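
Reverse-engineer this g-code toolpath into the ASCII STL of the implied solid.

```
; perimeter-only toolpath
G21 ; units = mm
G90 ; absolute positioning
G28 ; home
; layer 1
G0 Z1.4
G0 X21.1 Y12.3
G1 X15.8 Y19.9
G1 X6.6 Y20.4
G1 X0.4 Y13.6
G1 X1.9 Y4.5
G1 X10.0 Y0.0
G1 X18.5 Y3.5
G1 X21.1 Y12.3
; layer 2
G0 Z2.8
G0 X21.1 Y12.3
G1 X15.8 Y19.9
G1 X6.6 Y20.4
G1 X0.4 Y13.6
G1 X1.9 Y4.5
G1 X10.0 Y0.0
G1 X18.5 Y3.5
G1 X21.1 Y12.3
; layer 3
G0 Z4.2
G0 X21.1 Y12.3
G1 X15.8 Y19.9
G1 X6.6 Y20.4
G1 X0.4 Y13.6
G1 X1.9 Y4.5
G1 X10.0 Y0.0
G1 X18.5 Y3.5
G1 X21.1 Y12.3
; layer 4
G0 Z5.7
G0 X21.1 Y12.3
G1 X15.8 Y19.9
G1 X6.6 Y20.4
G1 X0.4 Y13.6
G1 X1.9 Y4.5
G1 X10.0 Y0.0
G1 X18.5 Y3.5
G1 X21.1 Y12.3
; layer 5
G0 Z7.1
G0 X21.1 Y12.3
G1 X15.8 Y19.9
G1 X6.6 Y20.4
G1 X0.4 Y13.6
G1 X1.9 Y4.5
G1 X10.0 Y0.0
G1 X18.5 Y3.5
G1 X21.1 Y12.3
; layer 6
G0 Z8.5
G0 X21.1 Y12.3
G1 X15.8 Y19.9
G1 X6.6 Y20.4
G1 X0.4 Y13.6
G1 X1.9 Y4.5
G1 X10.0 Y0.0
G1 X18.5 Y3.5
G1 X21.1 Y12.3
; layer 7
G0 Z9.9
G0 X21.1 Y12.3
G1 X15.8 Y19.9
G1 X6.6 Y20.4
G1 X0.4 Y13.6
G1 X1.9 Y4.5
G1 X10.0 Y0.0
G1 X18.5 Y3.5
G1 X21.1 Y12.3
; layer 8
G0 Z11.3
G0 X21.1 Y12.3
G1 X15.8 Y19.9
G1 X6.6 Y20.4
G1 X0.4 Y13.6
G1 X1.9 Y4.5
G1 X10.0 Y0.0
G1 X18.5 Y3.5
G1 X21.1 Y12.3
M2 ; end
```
solid part
  facet normal 0.0000 0.0000 -1.0000
    outer loop
      vertex 6.6 20.4 0.0
      vertex 15.8 19.9 0.0
      vertex 21.1 12.3 0.0
    endloop
  endfacet
  facet normal 0.0000 0.0000 -1.0000
    outer loop
      vertex 0.4 13.6 0.0
      vertex 6.6 20.4 0.0
      vertex 21.1 12.3 0.0
    endloop
  endfacet
  facet normal 0.0000 0.0000 -1.0000
    outer loop
      vertex 1.9 4.5 0.0
      vertex 0.4 13.6 0.0
      vertex 21.1 12.3 0.0
    endloop
  endfacet
  facet normal 0.0000 0.0000 -1.0000
    outer loop
      vertex 10.0 0.0 0.0
      vertex 1.9 4.5 0.0
      vertex 21.1 12.3 0.0
    endloop
  endfacet
  facet normal 0.0000 0.0000 -1.0000
    outer loop
      vertex 18.5 3.5 0.0
      vertex 10.0 0.0 0.0
      vertex 21.1 12.3 0.0
    endloop
  endfacet
  facet normal 0.0000 0.0000 1.0000
    outer loop
      vertex 21.1 12.3 11.3
      vertex 15.8 19.9 11.3
      vertex 6.6 20.4 11.3
    endloop
  endfacet
  facet normal 0.0000 0.0000 1.0000
    outer loop
      vertex 21.1 12.3 11.3
      vertex 6.6 20.4 11.3
      vertex 0.4 13.6 11.3
    endloop
  endfacet
  facet normal 0.0000 0.0000 1.0000
    outer loop
      vertex 21.1 12.3 11.3
      vertex 0.4 13.6 11.3
      vertex 1.9 4.5 11.3
    endloop
  endfacet
  facet normal 0.0000 0.0000 1.0000
    outer loop
      vertex 21.1 12.3 11.3
      vertex 1.9 4.5 11.3
      vertex 10.0 0.0 11.3
    endloop
  endfacet
  facet normal 0.0000 0.0000 1.0000
    outer loop
      vertex 21.1 12.3 11.3
      vertex 10.0 0.0 11.3
      vertex 18.5 3.5 11.3
    endloop
  endfacet
  facet normal 0.8202 0.5720 0.0000
    outer loop
      vertex 21.1 12.3 0.0
      vertex 15.8 19.9 0.0
      vertex 15.8 19.9 11.3
    endloop
  endfacet
  facet normal 0.8202 0.5720 0.0000
    outer loop
      vertex 21.1 12.3 0.0
      vertex 15.8 19.9 11.3
      vertex 21.1 12.3 11.3
    endloop
  endfacet
  facet normal 0.0543 0.9985 0.0000
    outer loop
      vertex 15.8 19.9 0.0
      vertex 6.6 20.4 0.0
      vertex 6.6 20.4 11.3
    endloop
  endfacet
  facet normal 0.0543 0.9985 0.0000
    outer loop
      vertex 15.8 19.9 0.0
      vertex 6.6 20.4 11.3
      vertex 15.8 19.9 11.3
    endloop
  endfacet
  facet normal -0.7390 0.6738 0.0000
    outer loop
      vertex 6.6 20.4 0.0
      vertex 0.4 13.6 0.0
      vertex 0.4 13.6 11.3
    endloop
  endfacet
  facet normal -0.7390 0.6738 0.0000
    outer loop
      vertex 6.6 20.4 0.0
      vertex 0.4 13.6 11.3
      vertex 6.6 20.4 11.3
    endloop
  endfacet
  facet normal -0.9867 -0.1626 0.0000
    outer loop
      vertex 0.4 13.6 0.0
      vertex 1.9 4.5 0.0
      vertex 1.9 4.5 11.3
    endloop
  endfacet
  facet normal -0.9867 -0.1626 0.0000
    outer loop
      vertex 0.4 13.6 0.0
      vertex 1.9 4.5 11.3
      vertex 0.4 13.6 11.3
    endloop
  endfacet
  facet normal -0.4856 -0.8742 0.0000
    outer loop
      vertex 1.9 4.5 0.0
      vertex 10.0 0.0 0.0
      vertex 10.0 0.0 11.3
    endloop
  endfacet
  facet normal -0.4856 -0.8742 0.0000
    outer loop
      vertex 1.9 4.5 0.0
      vertex 10.0 0.0 11.3
      vertex 1.9 4.5 11.3
    endloop
  endfacet
  facet normal 0.3807 -0.9247 0.0000
    outer loop
      vertex 10.0 0.0 0.0
      vertex 18.5 3.5 0.0
      vertex 18.5 3.5 11.3
    endloop
  endfacet
  facet normal 0.3807 -0.9247 0.0000
    outer loop
      vertex 10.0 0.0 0.0
      vertex 18.5 3.5 11.3
      vertex 10.0 0.0 11.3
    endloop
  endfacet
  facet normal 0.9590 -0.2833 0.0000
    outer loop
      vertex 18.5 3.5 0.0
      vertex 21.1 12.3 0.0
      vertex 21.1 12.3 11.3
    endloop
  endfacet
  facet normal 0.9590 -0.2833 0.0000
    outer loop
      vertex 18.5 3.5 0.0
      vertex 21.1 12.3 11.3
      vertex 18.5 3.5 11.3
    endloop
  endfacet
endsolid part

The G0 Z moves step by Δz≈1.4 mm. Every layer's G1 loop is the same polygon, so the solid is a straight extrusion of it from z=0 to z≈11.3. Closing with flat bottom and top caps and triangulating gives 24 facets — a regular 7-sided prism (a cylinder approximated with 7 flat sides), circumscribed radius ≈ 10.6 mm, height ≈ 11.3 mm.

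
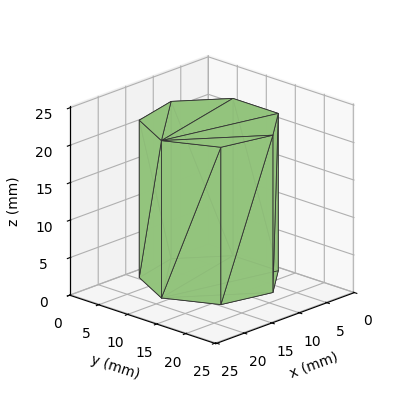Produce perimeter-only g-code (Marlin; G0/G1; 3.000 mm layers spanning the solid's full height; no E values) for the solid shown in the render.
Reading the render: the shape is a regular 7-sided prism (a cylinder approximated with 7 flat sides), circumscribed radius ≈ 9 mm, height ≈ 21 mm (dimensions read to the nearest mm from the axis ticks). For the g-code, the solid's height is divided into equal slices at the stated Δz and each level perimeter traced with G1 moves after a G0 lift.

; perimeter-only toolpath
G21 ; units = mm
G90 ; absolute positioning
G28 ; home
; layer 1
G0 Z3.000
G0 X18.000 Y9.000
G1 X14.611 Y16.036
G1 X6.997 Y17.774
G1 X0.891 Y12.905
G1 X0.891 Y5.095
G1 X6.997 Y0.226
G1 X14.611 Y1.964
G1 X18.000 Y9.000
; layer 2
G0 Z6.000
G0 X18.000 Y9.000
G1 X14.611 Y16.036
G1 X6.997 Y17.774
G1 X0.891 Y12.905
G1 X0.891 Y5.095
G1 X6.997 Y0.226
G1 X14.611 Y1.964
G1 X18.000 Y9.000
; layer 3
G0 Z9.000
G0 X18.000 Y9.000
G1 X14.611 Y16.036
G1 X6.997 Y17.774
G1 X0.891 Y12.905
G1 X0.891 Y5.095
G1 X6.997 Y0.226
G1 X14.611 Y1.964
G1 X18.000 Y9.000
; layer 4
G0 Z12.000
G0 X18.000 Y9.000
G1 X14.611 Y16.036
G1 X6.997 Y17.774
G1 X0.891 Y12.905
G1 X0.891 Y5.095
G1 X6.997 Y0.226
G1 X14.611 Y1.964
G1 X18.000 Y9.000
; layer 5
G0 Z15.000
G0 X18.000 Y9.000
G1 X14.611 Y16.036
G1 X6.997 Y17.774
G1 X0.891 Y12.905
G1 X0.891 Y5.095
G1 X6.997 Y0.226
G1 X14.611 Y1.964
G1 X18.000 Y9.000
; layer 6
G0 Z18.000
G0 X18.000 Y9.000
G1 X14.611 Y16.036
G1 X6.997 Y17.774
G1 X0.891 Y12.905
G1 X0.891 Y5.095
G1 X6.997 Y0.226
G1 X14.611 Y1.964
G1 X18.000 Y9.000
; layer 7
G0 Z21.000
G0 X18.000 Y9.000
G1 X14.611 Y16.036
G1 X6.997 Y17.774
G1 X0.891 Y12.905
G1 X0.891 Y5.095
G1 X6.997 Y0.226
G1 X14.611 Y1.964
G1 X18.000 Y9.000
M2 ; end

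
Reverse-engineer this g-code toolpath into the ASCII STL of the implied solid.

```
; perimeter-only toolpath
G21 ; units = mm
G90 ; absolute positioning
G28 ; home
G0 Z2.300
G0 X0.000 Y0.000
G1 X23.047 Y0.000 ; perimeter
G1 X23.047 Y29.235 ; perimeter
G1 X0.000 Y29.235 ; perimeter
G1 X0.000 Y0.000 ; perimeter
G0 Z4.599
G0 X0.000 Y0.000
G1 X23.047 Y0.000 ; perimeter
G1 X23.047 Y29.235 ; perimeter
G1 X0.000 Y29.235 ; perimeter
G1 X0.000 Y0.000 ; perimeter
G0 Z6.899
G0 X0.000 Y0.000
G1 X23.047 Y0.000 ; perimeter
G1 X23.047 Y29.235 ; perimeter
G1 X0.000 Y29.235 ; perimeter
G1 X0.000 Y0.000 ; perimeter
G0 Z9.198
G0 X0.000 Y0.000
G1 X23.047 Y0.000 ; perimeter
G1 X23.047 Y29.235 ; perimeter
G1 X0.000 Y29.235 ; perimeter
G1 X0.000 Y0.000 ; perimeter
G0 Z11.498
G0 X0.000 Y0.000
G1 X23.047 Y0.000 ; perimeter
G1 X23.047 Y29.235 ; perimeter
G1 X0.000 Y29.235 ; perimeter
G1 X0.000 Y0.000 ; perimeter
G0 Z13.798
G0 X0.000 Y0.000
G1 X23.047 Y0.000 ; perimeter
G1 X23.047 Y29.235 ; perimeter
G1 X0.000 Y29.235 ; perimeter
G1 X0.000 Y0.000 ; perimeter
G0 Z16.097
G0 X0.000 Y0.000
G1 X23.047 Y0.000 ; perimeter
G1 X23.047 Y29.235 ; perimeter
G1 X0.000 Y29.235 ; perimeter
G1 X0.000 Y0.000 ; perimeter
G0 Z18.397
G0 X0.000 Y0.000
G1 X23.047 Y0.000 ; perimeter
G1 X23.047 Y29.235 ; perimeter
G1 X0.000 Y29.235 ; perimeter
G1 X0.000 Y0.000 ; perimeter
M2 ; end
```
solid part
  facet normal 0.0000 0.0000 -1.0000
    outer loop
      vertex 23.047 29.235 0.000
      vertex 23.047 0.000 0.000
      vertex 0.000 0.000 0.000
    endloop
  endfacet
  facet normal 0.0000 0.0000 -1.0000
    outer loop
      vertex 0.000 29.235 0.000
      vertex 23.047 29.235 0.000
      vertex 0.000 0.000 0.000
    endloop
  endfacet
  facet normal 0.0000 0.0000 1.0000
    outer loop
      vertex 0.000 0.000 18.397
      vertex 23.047 0.000 18.397
      vertex 23.047 29.235 18.397
    endloop
  endfacet
  facet normal 0.0000 0.0000 1.0000
    outer loop
      vertex 0.000 0.000 18.397
      vertex 23.047 29.235 18.397
      vertex 0.000 29.235 18.397
    endloop
  endfacet
  facet normal 0.0000 -1.0000 0.0000
    outer loop
      vertex 0.000 0.000 0.000
      vertex 23.047 0.000 0.000
      vertex 23.047 0.000 18.397
    endloop
  endfacet
  facet normal 0.0000 -1.0000 0.0000
    outer loop
      vertex 0.000 0.000 0.000
      vertex 23.047 0.000 18.397
      vertex 0.000 0.000 18.397
    endloop
  endfacet
  facet normal 0.0000 1.0000 0.0000
    outer loop
      vertex 23.047 29.235 18.397
      vertex 23.047 29.235 0.000
      vertex 0.000 29.235 0.000
    endloop
  endfacet
  facet normal 0.0000 1.0000 0.0000
    outer loop
      vertex 0.000 29.235 18.397
      vertex 23.047 29.235 18.397
      vertex 0.000 29.235 0.000
    endloop
  endfacet
  facet normal -1.0000 0.0000 0.0000
    outer loop
      vertex 0.000 29.235 18.397
      vertex 0.000 29.235 0.000
      vertex 0.000 0.000 0.000
    endloop
  endfacet
  facet normal -1.0000 0.0000 0.0000
    outer loop
      vertex 0.000 0.000 18.397
      vertex 0.000 29.235 18.397
      vertex 0.000 0.000 0.000
    endloop
  endfacet
  facet normal 1.0000 0.0000 0.0000
    outer loop
      vertex 23.047 0.000 0.000
      vertex 23.047 29.235 0.000
      vertex 23.047 29.235 18.397
    endloop
  endfacet
  facet normal 1.0000 0.0000 0.0000
    outer loop
      vertex 23.047 0.000 0.000
      vertex 23.047 29.235 18.397
      vertex 23.047 0.000 18.397
    endloop
  endfacet
endsolid part

The G0 Z moves step by Δz≈2.300 mm. Every layer's G1 loop is the same polygon, so the solid is a straight extrusion of it from z=0 to z≈18.4. Closing with flat bottom and top caps and triangulating gives 12 facets — a rectangular box, roughly 23 × 29.2 mm footprint and 18.4 mm tall.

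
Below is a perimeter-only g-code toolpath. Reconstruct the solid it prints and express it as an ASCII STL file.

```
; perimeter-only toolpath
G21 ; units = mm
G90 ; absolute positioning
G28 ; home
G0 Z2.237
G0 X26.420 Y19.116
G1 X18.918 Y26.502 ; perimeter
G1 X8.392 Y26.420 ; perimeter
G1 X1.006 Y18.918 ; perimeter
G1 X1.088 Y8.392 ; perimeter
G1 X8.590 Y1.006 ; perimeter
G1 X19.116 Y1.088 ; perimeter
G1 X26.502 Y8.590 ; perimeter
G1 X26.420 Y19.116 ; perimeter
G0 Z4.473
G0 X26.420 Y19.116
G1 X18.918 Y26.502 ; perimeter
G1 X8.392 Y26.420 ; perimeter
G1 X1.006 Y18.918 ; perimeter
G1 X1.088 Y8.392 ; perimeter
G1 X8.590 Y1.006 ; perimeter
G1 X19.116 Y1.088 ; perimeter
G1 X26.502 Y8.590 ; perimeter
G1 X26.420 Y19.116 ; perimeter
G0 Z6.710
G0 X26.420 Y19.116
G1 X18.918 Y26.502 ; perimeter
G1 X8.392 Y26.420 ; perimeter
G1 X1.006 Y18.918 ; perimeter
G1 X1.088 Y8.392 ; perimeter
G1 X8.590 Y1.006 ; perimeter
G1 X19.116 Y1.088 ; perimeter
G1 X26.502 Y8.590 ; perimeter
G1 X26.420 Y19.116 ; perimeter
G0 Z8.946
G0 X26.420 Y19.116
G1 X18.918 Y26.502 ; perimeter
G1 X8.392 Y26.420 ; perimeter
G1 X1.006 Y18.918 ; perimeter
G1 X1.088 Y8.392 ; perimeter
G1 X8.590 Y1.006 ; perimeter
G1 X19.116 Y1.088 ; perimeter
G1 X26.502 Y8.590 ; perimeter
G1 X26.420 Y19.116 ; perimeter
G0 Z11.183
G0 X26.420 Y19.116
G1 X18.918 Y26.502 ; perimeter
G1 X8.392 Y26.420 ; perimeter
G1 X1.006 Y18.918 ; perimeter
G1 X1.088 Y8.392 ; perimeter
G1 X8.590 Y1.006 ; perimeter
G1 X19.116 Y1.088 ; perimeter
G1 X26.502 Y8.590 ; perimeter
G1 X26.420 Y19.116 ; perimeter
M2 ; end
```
solid part
  facet normal 0.0000 0.0000 -1.0000
    outer loop
      vertex 8.392 26.420 0.000
      vertex 18.918 26.502 0.000
      vertex 26.420 19.116 0.000
    endloop
  endfacet
  facet normal 0.0000 0.0000 -1.0000
    outer loop
      vertex 1.006 18.918 0.000
      vertex 8.392 26.420 0.000
      vertex 26.420 19.116 0.000
    endloop
  endfacet
  facet normal 0.0000 0.0000 -1.0000
    outer loop
      vertex 1.088 8.392 0.000
      vertex 1.006 18.918 0.000
      vertex 26.420 19.116 0.000
    endloop
  endfacet
  facet normal 0.0000 0.0000 -1.0000
    outer loop
      vertex 8.590 1.006 0.000
      vertex 1.088 8.392 0.000
      vertex 26.420 19.116 0.000
    endloop
  endfacet
  facet normal 0.0000 0.0000 -1.0000
    outer loop
      vertex 19.116 1.088 0.000
      vertex 8.590 1.006 0.000
      vertex 26.420 19.116 0.000
    endloop
  endfacet
  facet normal 0.0000 0.0000 -1.0000
    outer loop
      vertex 26.502 8.590 0.000
      vertex 19.116 1.088 0.000
      vertex 26.420 19.116 0.000
    endloop
  endfacet
  facet normal 0.0000 0.0000 1.0000
    outer loop
      vertex 26.420 19.116 11.183
      vertex 18.918 26.502 11.183
      vertex 8.392 26.420 11.183
    endloop
  endfacet
  facet normal 0.0000 0.0000 1.0000
    outer loop
      vertex 26.420 19.116 11.183
      vertex 8.392 26.420 11.183
      vertex 1.006 18.918 11.183
    endloop
  endfacet
  facet normal 0.0000 0.0000 1.0000
    outer loop
      vertex 26.420 19.116 11.183
      vertex 1.006 18.918 11.183
      vertex 1.088 8.392 11.183
    endloop
  endfacet
  facet normal 0.0000 0.0000 1.0000
    outer loop
      vertex 26.420 19.116 11.183
      vertex 1.088 8.392 11.183
      vertex 8.590 1.006 11.183
    endloop
  endfacet
  facet normal 0.0000 0.0000 1.0000
    outer loop
      vertex 26.420 19.116 11.183
      vertex 8.590 1.006 11.183
      vertex 19.116 1.088 11.183
    endloop
  endfacet
  facet normal 0.0000 0.0000 1.0000
    outer loop
      vertex 26.420 19.116 11.183
      vertex 19.116 1.088 11.183
      vertex 26.502 8.590 11.183
    endloop
  endfacet
  facet normal 0.7016 0.7126 0.0000
    outer loop
      vertex 26.420 19.116 0.000
      vertex 18.918 26.502 0.000
      vertex 18.918 26.502 11.183
    endloop
  endfacet
  facet normal 0.7016 0.7126 0.0000
    outer loop
      vertex 26.420 19.116 0.000
      vertex 18.918 26.502 11.183
      vertex 26.420 19.116 11.183
    endloop
  endfacet
  facet normal -0.0078 1.0000 0.0000
    outer loop
      vertex 18.918 26.502 0.000
      vertex 8.392 26.420 0.000
      vertex 8.392 26.420 11.183
    endloop
  endfacet
  facet normal -0.0078 1.0000 0.0000
    outer loop
      vertex 18.918 26.502 0.000
      vertex 8.392 26.420 11.183
      vertex 18.918 26.502 11.183
    endloop
  endfacet
  facet normal -0.7126 0.7016 0.0000
    outer loop
      vertex 8.392 26.420 0.000
      vertex 1.006 18.918 0.000
      vertex 1.006 18.918 11.183
    endloop
  endfacet
  facet normal -0.7126 0.7016 0.0000
    outer loop
      vertex 8.392 26.420 0.000
      vertex 1.006 18.918 11.183
      vertex 8.392 26.420 11.183
    endloop
  endfacet
  facet normal -1.0000 -0.0078 0.0000
    outer loop
      vertex 1.006 18.918 0.000
      vertex 1.088 8.392 0.000
      vertex 1.088 8.392 11.183
    endloop
  endfacet
  facet normal -1.0000 -0.0078 0.0000
    outer loop
      vertex 1.006 18.918 0.000
      vertex 1.088 8.392 11.183
      vertex 1.006 18.918 11.183
    endloop
  endfacet
  facet normal -0.7016 -0.7126 0.0000
    outer loop
      vertex 1.088 8.392 0.000
      vertex 8.590 1.006 0.000
      vertex 8.590 1.006 11.183
    endloop
  endfacet
  facet normal -0.7016 -0.7126 0.0000
    outer loop
      vertex 1.088 8.392 0.000
      vertex 8.590 1.006 11.183
      vertex 1.088 8.392 11.183
    endloop
  endfacet
  facet normal 0.0078 -1.0000 0.0000
    outer loop
      vertex 8.590 1.006 0.000
      vertex 19.116 1.088 0.000
      vertex 19.116 1.088 11.183
    endloop
  endfacet
  facet normal 0.0078 -1.0000 0.0000
    outer loop
      vertex 8.590 1.006 0.000
      vertex 19.116 1.088 11.183
      vertex 8.590 1.006 11.183
    endloop
  endfacet
  facet normal 0.7126 -0.7016 0.0000
    outer loop
      vertex 19.116 1.088 0.000
      vertex 26.502 8.590 0.000
      vertex 26.502 8.590 11.183
    endloop
  endfacet
  facet normal 0.7126 -0.7016 0.0000
    outer loop
      vertex 19.116 1.088 0.000
      vertex 26.502 8.590 11.183
      vertex 19.116 1.088 11.183
    endloop
  endfacet
  facet normal 1.0000 0.0078 0.0000
    outer loop
      vertex 26.502 8.590 0.000
      vertex 26.420 19.116 0.000
      vertex 26.420 19.116 11.183
    endloop
  endfacet
  facet normal 1.0000 0.0078 0.0000
    outer loop
      vertex 26.502 8.590 0.000
      vertex 26.420 19.116 11.183
      vertex 26.502 8.590 11.183
    endloop
  endfacet
endsolid part

The G0 Z moves step by Δz≈2.237 mm. Every layer's G1 loop is the same polygon, so the solid is a straight extrusion of it from z=0 to z≈11.2. Closing with flat bottom and top caps and triangulating gives 28 facets — a regular 8-sided prism (a cylinder approximated with 8 flat sides), circumscribed radius ≈ 13.8 mm, height ≈ 11.2 mm.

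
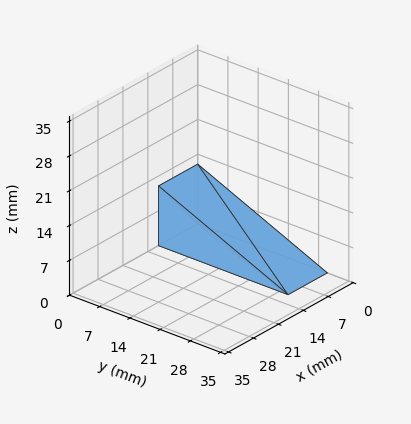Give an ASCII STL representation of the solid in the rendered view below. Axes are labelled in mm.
Reading the render: the shape is a wedge (ramp): 11 × 30 mm base, rising to 12 mm along the y=0 edge and sloping linearly to z=0 at y=30 (dimensions read to the nearest mm from the axis ticks). For the STL, each face is triangulated and given an outward normal.

solid part
  facet normal 0.0000 0.0000 -1.0000
    outer loop
      vertex 11.000 30.000 0.000
      vertex 11.000 0.000 0.000
      vertex 0.000 0.000 0.000
    endloop
  endfacet
  facet normal 0.0000 0.0000 -1.0000
    outer loop
      vertex 0.000 30.000 0.000
      vertex 11.000 30.000 0.000
      vertex 0.000 0.000 0.000
    endloop
  endfacet
  facet normal 0.0000 -1.0000 0.0000
    outer loop
      vertex 0.000 0.000 0.000
      vertex 11.000 0.000 0.000
      vertex 11.000 0.000 12.000
    endloop
  endfacet
  facet normal 0.0000 -1.0000 0.0000
    outer loop
      vertex 0.000 0.000 0.000
      vertex 11.000 0.000 12.000
      vertex 0.000 0.000 12.000
    endloop
  endfacet
  facet normal 0.0000 0.3714 0.9285
    outer loop
      vertex 0.000 0.000 12.000
      vertex 11.000 0.000 12.000
      vertex 11.000 30.000 0.000
    endloop
  endfacet
  facet normal 0.0000 0.3714 0.9285
    outer loop
      vertex 0.000 0.000 12.000
      vertex 11.000 30.000 0.000
      vertex 0.000 30.000 0.000
    endloop
  endfacet
  facet normal -1.0000 0.0000 0.0000
    outer loop
      vertex 0.000 0.000 12.000
      vertex 0.000 30.000 0.000
      vertex 0.000 0.000 0.000
    endloop
  endfacet
  facet normal 1.0000 0.0000 0.0000
    outer loop
      vertex 11.000 0.000 0.000
      vertex 11.000 30.000 0.000
      vertex 11.000 0.000 12.000
    endloop
  endfacet
endsolid part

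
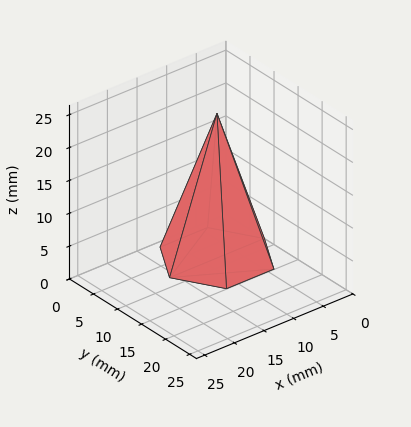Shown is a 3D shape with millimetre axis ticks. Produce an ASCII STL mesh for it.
Reading the render: the shape is a regular 6-sided pyramid, base circumscribed radius ≈ 8 mm, apex at z ≈ 22 mm (dimensions read to the nearest mm from the axis ticks). For the STL, each face is triangulated and given an outward normal.

solid part
  facet normal 0.0000 0.0000 -1.0000
    outer loop
      vertex 4.0 14.9 0.0
      vertex 12.0 14.9 0.0
      vertex 16.0 8.0 0.0
    endloop
  endfacet
  facet normal 0.0000 0.0000 -1.0000
    outer loop
      vertex 0.0 8.0 0.0
      vertex 4.0 14.9 0.0
      vertex 16.0 8.0 0.0
    endloop
  endfacet
  facet normal 0.0000 0.0000 -1.0000
    outer loop
      vertex 4.0 1.1 0.0
      vertex 0.0 8.0 0.0
      vertex 16.0 8.0 0.0
    endloop
  endfacet
  facet normal 0.0000 0.0000 -1.0000
    outer loop
      vertex 12.0 1.1 0.0
      vertex 4.0 1.1 0.0
      vertex 16.0 8.0 0.0
    endloop
  endfacet
  facet normal 0.8253 0.4784 0.3001
    outer loop
      vertex 16.0 8.0 0.0
      vertex 12.0 14.9 0.0
      vertex 8.0 8.0 22.0
    endloop
  endfacet
  facet normal 0.0000 0.9542 0.2993
    outer loop
      vertex 12.0 14.9 0.0
      vertex 4.0 14.9 0.0
      vertex 8.0 8.0 22.0
    endloop
  endfacet
  facet normal -0.8253 0.4784 0.3001
    outer loop
      vertex 4.0 14.9 0.0
      vertex 0.0 8.0 0.0
      vertex 8.0 8.0 22.0
    endloop
  endfacet
  facet normal -0.8253 -0.4784 0.3001
    outer loop
      vertex 0.0 8.0 0.0
      vertex 4.0 1.1 0.0
      vertex 8.0 8.0 22.0
    endloop
  endfacet
  facet normal 0.0000 -0.9542 0.2993
    outer loop
      vertex 4.0 1.1 0.0
      vertex 12.0 1.1 0.0
      vertex 8.0 8.0 22.0
    endloop
  endfacet
  facet normal 0.8253 -0.4784 0.3001
    outer loop
      vertex 12.0 1.1 0.0
      vertex 16.0 8.0 0.0
      vertex 8.0 8.0 22.0
    endloop
  endfacet
endsolid part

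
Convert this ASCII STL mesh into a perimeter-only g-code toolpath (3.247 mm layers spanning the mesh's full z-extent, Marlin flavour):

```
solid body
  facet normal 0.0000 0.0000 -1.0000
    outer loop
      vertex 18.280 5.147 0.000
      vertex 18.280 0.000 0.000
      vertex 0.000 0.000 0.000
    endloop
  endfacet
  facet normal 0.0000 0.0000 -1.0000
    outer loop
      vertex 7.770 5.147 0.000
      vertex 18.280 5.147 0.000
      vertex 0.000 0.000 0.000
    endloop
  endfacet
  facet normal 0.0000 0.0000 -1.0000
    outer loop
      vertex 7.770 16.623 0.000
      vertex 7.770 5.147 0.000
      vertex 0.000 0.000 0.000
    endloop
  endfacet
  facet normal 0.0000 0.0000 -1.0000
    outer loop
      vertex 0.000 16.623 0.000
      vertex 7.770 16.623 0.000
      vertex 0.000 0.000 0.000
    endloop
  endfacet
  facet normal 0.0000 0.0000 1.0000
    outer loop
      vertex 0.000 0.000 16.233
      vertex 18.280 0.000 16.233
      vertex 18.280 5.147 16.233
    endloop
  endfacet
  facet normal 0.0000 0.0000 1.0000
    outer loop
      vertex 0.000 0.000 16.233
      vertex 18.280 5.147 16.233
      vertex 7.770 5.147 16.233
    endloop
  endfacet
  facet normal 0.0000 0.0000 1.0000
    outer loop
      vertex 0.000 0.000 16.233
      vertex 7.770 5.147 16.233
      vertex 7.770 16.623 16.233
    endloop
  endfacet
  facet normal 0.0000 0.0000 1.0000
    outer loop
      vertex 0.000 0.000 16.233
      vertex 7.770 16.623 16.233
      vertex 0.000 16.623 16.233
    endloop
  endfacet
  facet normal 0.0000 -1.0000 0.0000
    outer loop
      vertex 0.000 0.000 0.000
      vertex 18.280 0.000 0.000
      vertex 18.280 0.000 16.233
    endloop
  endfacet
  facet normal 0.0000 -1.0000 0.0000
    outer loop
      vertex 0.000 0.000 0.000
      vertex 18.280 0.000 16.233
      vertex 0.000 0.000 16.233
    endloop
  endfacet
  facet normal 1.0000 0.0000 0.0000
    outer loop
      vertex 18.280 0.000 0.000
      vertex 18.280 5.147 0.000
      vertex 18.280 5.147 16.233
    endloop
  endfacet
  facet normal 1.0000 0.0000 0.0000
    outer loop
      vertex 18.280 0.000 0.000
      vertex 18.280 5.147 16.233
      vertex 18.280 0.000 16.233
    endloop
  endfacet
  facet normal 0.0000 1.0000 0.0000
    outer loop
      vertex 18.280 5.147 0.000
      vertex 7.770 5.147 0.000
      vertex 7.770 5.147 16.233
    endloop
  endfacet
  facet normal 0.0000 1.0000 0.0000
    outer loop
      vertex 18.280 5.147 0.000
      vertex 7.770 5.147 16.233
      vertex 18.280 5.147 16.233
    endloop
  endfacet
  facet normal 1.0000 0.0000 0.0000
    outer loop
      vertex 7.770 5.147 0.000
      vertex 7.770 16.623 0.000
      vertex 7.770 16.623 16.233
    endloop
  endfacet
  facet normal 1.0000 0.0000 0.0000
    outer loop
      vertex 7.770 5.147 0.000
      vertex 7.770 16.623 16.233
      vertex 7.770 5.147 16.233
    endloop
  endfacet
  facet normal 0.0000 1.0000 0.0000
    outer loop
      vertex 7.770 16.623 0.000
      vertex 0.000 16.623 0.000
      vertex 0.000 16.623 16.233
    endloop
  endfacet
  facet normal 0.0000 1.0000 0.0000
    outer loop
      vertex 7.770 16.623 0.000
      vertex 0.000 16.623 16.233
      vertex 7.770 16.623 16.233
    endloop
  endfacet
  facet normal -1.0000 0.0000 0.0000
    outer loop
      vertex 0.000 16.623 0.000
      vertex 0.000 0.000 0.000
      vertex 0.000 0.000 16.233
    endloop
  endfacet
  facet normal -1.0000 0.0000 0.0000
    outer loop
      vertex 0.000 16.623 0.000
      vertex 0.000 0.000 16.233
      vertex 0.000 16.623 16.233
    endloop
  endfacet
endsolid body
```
; perimeter-only toolpath
G21 ; units = mm
G90 ; absolute positioning
G28 ; home
; layer 1
G0 Z3.247
G0 X0.000 Y0.000
G1 X18.280 Y0.000
G1 X18.280 Y5.147
G1 X7.770 Y5.147
G1 X7.770 Y16.623
G1 X0.000 Y16.623
G1 X0.000 Y0.000
; layer 2
G0 Z6.493
G0 X0.000 Y0.000
G1 X18.280 Y0.000
G1 X18.280 Y5.147
G1 X7.770 Y5.147
G1 X7.770 Y16.623
G1 X0.000 Y16.623
G1 X0.000 Y0.000
; layer 3
G0 Z9.740
G0 X0.000 Y0.000
G1 X18.280 Y0.000
G1 X18.280 Y5.147
G1 X7.770 Y5.147
G1 X7.770 Y16.623
G1 X0.000 Y16.623
G1 X0.000 Y0.000
; layer 4
G0 Z12.986
G0 X0.000 Y0.000
G1 X18.280 Y0.000
G1 X18.280 Y5.147
G1 X7.770 Y5.147
G1 X7.770 Y16.623
G1 X0.000 Y16.623
G1 X0.000 Y0.000
; layer 5
G0 Z16.233
G0 X0.000 Y0.000
G1 X18.280 Y0.000
G1 X18.280 Y5.147
G1 X7.770 Y5.147
G1 X7.770 Y16.623
G1 X0.000 Y16.623
G1 X0.000 Y0.000
M2 ; end

The solid is an L-shaped prism: outer 18.3 × 16.6 mm, arm thicknesses ≈ 5.15 mm (horizontal) and 7.77 mm (vertical), extruded 16.2 mm in z. Slicing at Δz = 3.247 mm — 5 equal slices spanning the solid's height, so layer i sits at z = i·h/5 — gives 5 non-empty perimeters. Each is a 6-segment closed polygon; G0 lifts to the layer z and rapids to the start vertex, then G1 traces the edges.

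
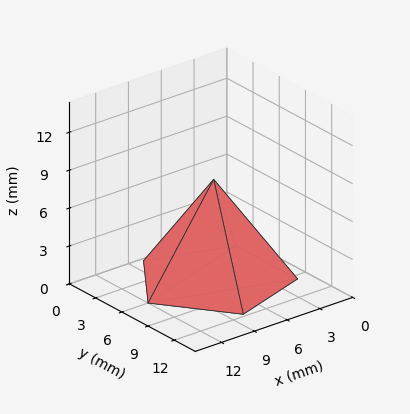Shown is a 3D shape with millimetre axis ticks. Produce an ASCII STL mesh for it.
Reading the render: the shape is a regular 5-sided pyramid, base circumscribed radius ≈ 6 mm, apex at z ≈ 8 mm (dimensions read to the nearest mm from the axis ticks). For the STL, each face is triangulated and given an outward normal.

solid part
  facet normal 0.0000 0.0000 -1.0000
    outer loop
      vertex 1.146 9.527 0.000
      vertex 7.854 11.706 0.000
      vertex 12.000 6.000 0.000
    endloop
  endfacet
  facet normal 0.0000 0.0000 -1.0000
    outer loop
      vertex 1.146 2.473 0.000
      vertex 1.146 9.527 0.000
      vertex 12.000 6.000 0.000
    endloop
  endfacet
  facet normal 0.0000 0.0000 -1.0000
    outer loop
      vertex 7.854 0.294 0.000
      vertex 1.146 2.473 0.000
      vertex 12.000 6.000 0.000
    endloop
  endfacet
  facet normal 0.6916 0.5025 0.5187
    outer loop
      vertex 12.000 6.000 0.000
      vertex 7.854 11.706 0.000
      vertex 6.000 6.000 8.000
    endloop
  endfacet
  facet normal -0.2641 0.8131 0.5187
    outer loop
      vertex 7.854 11.706 0.000
      vertex 1.146 9.527 0.000
      vertex 6.000 6.000 8.000
    endloop
  endfacet
  facet normal -0.8549 0.0000 0.5187
    outer loop
      vertex 1.146 9.527 0.000
      vertex 1.146 2.473 0.000
      vertex 6.000 6.000 8.000
    endloop
  endfacet
  facet normal -0.2641 -0.8131 0.5187
    outer loop
      vertex 1.146 2.473 0.000
      vertex 7.854 0.294 0.000
      vertex 6.000 6.000 8.000
    endloop
  endfacet
  facet normal 0.6916 -0.5025 0.5187
    outer loop
      vertex 7.854 0.294 0.000
      vertex 12.000 6.000 0.000
      vertex 6.000 6.000 8.000
    endloop
  endfacet
endsolid part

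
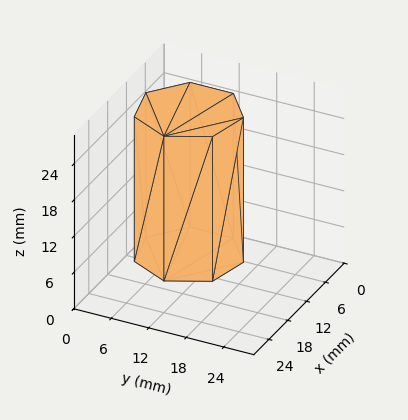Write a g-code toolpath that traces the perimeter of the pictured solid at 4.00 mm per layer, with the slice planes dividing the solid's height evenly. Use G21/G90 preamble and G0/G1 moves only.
Reading the render: the shape is a regular 7-sided prism (a cylinder approximated with 7 flat sides), circumscribed radius ≈ 8 mm, height ≈ 24 mm (dimensions read to the nearest mm from the axis ticks). For the g-code, the solid's height is divided into equal slices at the stated Δz and each level perimeter traced with G1 moves after a G0 lift.

; perimeter-only toolpath
G21 ; units = mm
G90 ; absolute positioning
G28 ; home
; layer 1
G0 Z4.00
G0 X16.00 Y8.00
G1 X12.99 Y14.25
G1 X6.22 Y15.80
G1 X0.79 Y11.47
G1 X0.79 Y4.53
G1 X6.22 Y0.20
G1 X12.99 Y1.75
G1 X16.00 Y8.00
; layer 2
G0 Z8.00
G0 X16.00 Y8.00
G1 X12.99 Y14.25
G1 X6.22 Y15.80
G1 X0.79 Y11.47
G1 X0.79 Y4.53
G1 X6.22 Y0.20
G1 X12.99 Y1.75
G1 X16.00 Y8.00
; layer 3
G0 Z12.00
G0 X16.00 Y8.00
G1 X12.99 Y14.25
G1 X6.22 Y15.80
G1 X0.79 Y11.47
G1 X0.79 Y4.53
G1 X6.22 Y0.20
G1 X12.99 Y1.75
G1 X16.00 Y8.00
; layer 4
G0 Z16.00
G0 X16.00 Y8.00
G1 X12.99 Y14.25
G1 X6.22 Y15.80
G1 X0.79 Y11.47
G1 X0.79 Y4.53
G1 X6.22 Y0.20
G1 X12.99 Y1.75
G1 X16.00 Y8.00
; layer 5
G0 Z20.00
G0 X16.00 Y8.00
G1 X12.99 Y14.25
G1 X6.22 Y15.80
G1 X0.79 Y11.47
G1 X0.79 Y4.53
G1 X6.22 Y0.20
G1 X12.99 Y1.75
G1 X16.00 Y8.00
; layer 6
G0 Z24.00
G0 X16.00 Y8.00
G1 X12.99 Y14.25
G1 X6.22 Y15.80
G1 X0.79 Y11.47
G1 X0.79 Y4.53
G1 X6.22 Y0.20
G1 X12.99 Y1.75
G1 X16.00 Y8.00
M2 ; end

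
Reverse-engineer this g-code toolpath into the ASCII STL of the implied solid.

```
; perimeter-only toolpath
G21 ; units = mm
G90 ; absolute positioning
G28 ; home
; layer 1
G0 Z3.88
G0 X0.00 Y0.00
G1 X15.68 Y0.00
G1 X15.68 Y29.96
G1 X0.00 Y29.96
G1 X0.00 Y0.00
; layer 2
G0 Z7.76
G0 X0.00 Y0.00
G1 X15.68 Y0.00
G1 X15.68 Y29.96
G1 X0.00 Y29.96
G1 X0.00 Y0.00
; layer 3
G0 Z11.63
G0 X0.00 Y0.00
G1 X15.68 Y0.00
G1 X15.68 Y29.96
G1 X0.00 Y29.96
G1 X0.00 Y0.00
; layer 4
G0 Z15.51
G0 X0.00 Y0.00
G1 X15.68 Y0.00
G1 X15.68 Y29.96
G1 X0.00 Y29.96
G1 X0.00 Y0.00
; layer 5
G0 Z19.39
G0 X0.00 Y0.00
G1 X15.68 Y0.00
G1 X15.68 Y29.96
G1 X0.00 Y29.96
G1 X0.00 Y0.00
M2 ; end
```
solid part
  facet normal 0.0000 0.0000 -1.0000
    outer loop
      vertex 15.68 29.96 0.00
      vertex 15.68 0.00 0.00
      vertex 0.00 0.00 0.00
    endloop
  endfacet
  facet normal 0.0000 0.0000 -1.0000
    outer loop
      vertex 0.00 29.96 0.00
      vertex 15.68 29.96 0.00
      vertex 0.00 0.00 0.00
    endloop
  endfacet
  facet normal 0.0000 0.0000 1.0000
    outer loop
      vertex 0.00 0.00 19.39
      vertex 15.68 0.00 19.39
      vertex 15.68 29.96 19.39
    endloop
  endfacet
  facet normal 0.0000 0.0000 1.0000
    outer loop
      vertex 0.00 0.00 19.39
      vertex 15.68 29.96 19.39
      vertex 0.00 29.96 19.39
    endloop
  endfacet
  facet normal 0.0000 -1.0000 0.0000
    outer loop
      vertex 0.00 0.00 0.00
      vertex 15.68 0.00 0.00
      vertex 15.68 0.00 19.39
    endloop
  endfacet
  facet normal 0.0000 -1.0000 0.0000
    outer loop
      vertex 0.00 0.00 0.00
      vertex 15.68 0.00 19.39
      vertex 0.00 0.00 19.39
    endloop
  endfacet
  facet normal 0.0000 1.0000 0.0000
    outer loop
      vertex 15.68 29.96 19.39
      vertex 15.68 29.96 0.00
      vertex 0.00 29.96 0.00
    endloop
  endfacet
  facet normal 0.0000 1.0000 0.0000
    outer loop
      vertex 0.00 29.96 19.39
      vertex 15.68 29.96 19.39
      vertex 0.00 29.96 0.00
    endloop
  endfacet
  facet normal -1.0000 0.0000 0.0000
    outer loop
      vertex 0.00 29.96 19.39
      vertex 0.00 29.96 0.00
      vertex 0.00 0.00 0.00
    endloop
  endfacet
  facet normal -1.0000 0.0000 0.0000
    outer loop
      vertex 0.00 0.00 19.39
      vertex 0.00 29.96 19.39
      vertex 0.00 0.00 0.00
    endloop
  endfacet
  facet normal 1.0000 0.0000 0.0000
    outer loop
      vertex 15.68 0.00 0.00
      vertex 15.68 29.96 0.00
      vertex 15.68 29.96 19.39
    endloop
  endfacet
  facet normal 1.0000 0.0000 0.0000
    outer loop
      vertex 15.68 0.00 0.00
      vertex 15.68 29.96 19.39
      vertex 15.68 0.00 19.39
    endloop
  endfacet
endsolid part

The G0 Z moves step by Δz≈3.88 mm. Every layer's G1 loop is the same polygon, so the solid is a straight extrusion of it from z=0 to z≈19.4. Closing with flat bottom and top caps and triangulating gives 12 facets — a rectangular box, roughly 15.7 × 30 mm footprint and 19.4 mm tall.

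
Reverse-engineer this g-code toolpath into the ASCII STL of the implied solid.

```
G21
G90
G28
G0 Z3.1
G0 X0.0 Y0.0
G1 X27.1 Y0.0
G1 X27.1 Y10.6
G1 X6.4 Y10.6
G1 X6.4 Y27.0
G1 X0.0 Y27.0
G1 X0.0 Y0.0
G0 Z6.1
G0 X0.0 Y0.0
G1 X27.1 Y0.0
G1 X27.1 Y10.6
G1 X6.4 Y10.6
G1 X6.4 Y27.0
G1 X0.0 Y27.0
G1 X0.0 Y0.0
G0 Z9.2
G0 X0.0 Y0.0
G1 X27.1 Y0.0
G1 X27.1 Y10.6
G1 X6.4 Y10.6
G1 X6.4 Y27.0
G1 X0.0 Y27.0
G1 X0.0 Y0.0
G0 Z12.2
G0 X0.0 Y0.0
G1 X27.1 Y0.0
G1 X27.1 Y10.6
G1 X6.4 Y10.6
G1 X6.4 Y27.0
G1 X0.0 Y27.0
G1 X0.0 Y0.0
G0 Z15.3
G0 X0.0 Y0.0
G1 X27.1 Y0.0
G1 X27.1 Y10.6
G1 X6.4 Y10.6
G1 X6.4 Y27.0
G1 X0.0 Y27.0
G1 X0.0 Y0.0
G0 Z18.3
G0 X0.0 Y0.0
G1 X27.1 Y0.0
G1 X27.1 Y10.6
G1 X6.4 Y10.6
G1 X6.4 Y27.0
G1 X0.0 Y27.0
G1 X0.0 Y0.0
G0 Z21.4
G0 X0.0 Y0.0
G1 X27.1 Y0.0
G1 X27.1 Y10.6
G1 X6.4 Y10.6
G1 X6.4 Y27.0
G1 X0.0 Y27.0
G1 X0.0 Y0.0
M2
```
solid part
  facet normal 0.0000 0.0000 -1.0000
    outer loop
      vertex 27.1 10.6 0.0
      vertex 27.1 0.0 0.0
      vertex 0.0 0.0 0.0
    endloop
  endfacet
  facet normal 0.0000 0.0000 -1.0000
    outer loop
      vertex 6.4 10.6 0.0
      vertex 27.1 10.6 0.0
      vertex 0.0 0.0 0.0
    endloop
  endfacet
  facet normal 0.0000 0.0000 -1.0000
    outer loop
      vertex 6.4 27.0 0.0
      vertex 6.4 10.6 0.0
      vertex 0.0 0.0 0.0
    endloop
  endfacet
  facet normal 0.0000 0.0000 -1.0000
    outer loop
      vertex 0.0 27.0 0.0
      vertex 6.4 27.0 0.0
      vertex 0.0 0.0 0.0
    endloop
  endfacet
  facet normal 0.0000 0.0000 1.0000
    outer loop
      vertex 0.0 0.0 21.4
      vertex 27.1 0.0 21.4
      vertex 27.1 10.6 21.4
    endloop
  endfacet
  facet normal 0.0000 0.0000 1.0000
    outer loop
      vertex 0.0 0.0 21.4
      vertex 27.1 10.6 21.4
      vertex 6.4 10.6 21.4
    endloop
  endfacet
  facet normal 0.0000 0.0000 1.0000
    outer loop
      vertex 0.0 0.0 21.4
      vertex 6.4 10.6 21.4
      vertex 6.4 27.0 21.4
    endloop
  endfacet
  facet normal 0.0000 0.0000 1.0000
    outer loop
      vertex 0.0 0.0 21.4
      vertex 6.4 27.0 21.4
      vertex 0.0 27.0 21.4
    endloop
  endfacet
  facet normal 0.0000 -1.0000 0.0000
    outer loop
      vertex 0.0 0.0 0.0
      vertex 27.1 0.0 0.0
      vertex 27.1 0.0 21.4
    endloop
  endfacet
  facet normal 0.0000 -1.0000 0.0000
    outer loop
      vertex 0.0 0.0 0.0
      vertex 27.1 0.0 21.4
      vertex 0.0 0.0 21.4
    endloop
  endfacet
  facet normal 1.0000 0.0000 0.0000
    outer loop
      vertex 27.1 0.0 0.0
      vertex 27.1 10.6 0.0
      vertex 27.1 10.6 21.4
    endloop
  endfacet
  facet normal 1.0000 0.0000 0.0000
    outer loop
      vertex 27.1 0.0 0.0
      vertex 27.1 10.6 21.4
      vertex 27.1 0.0 21.4
    endloop
  endfacet
  facet normal 0.0000 1.0000 0.0000
    outer loop
      vertex 27.1 10.6 0.0
      vertex 6.4 10.6 0.0
      vertex 6.4 10.6 21.4
    endloop
  endfacet
  facet normal 0.0000 1.0000 0.0000
    outer loop
      vertex 27.1 10.6 0.0
      vertex 6.4 10.6 21.4
      vertex 27.1 10.6 21.4
    endloop
  endfacet
  facet normal 1.0000 0.0000 0.0000
    outer loop
      vertex 6.4 10.6 0.0
      vertex 6.4 27.0 0.0
      vertex 6.4 27.0 21.4
    endloop
  endfacet
  facet normal 1.0000 0.0000 0.0000
    outer loop
      vertex 6.4 10.6 0.0
      vertex 6.4 27.0 21.4
      vertex 6.4 10.6 21.4
    endloop
  endfacet
  facet normal 0.0000 1.0000 0.0000
    outer loop
      vertex 6.4 27.0 0.0
      vertex 0.0 27.0 0.0
      vertex 0.0 27.0 21.4
    endloop
  endfacet
  facet normal 0.0000 1.0000 0.0000
    outer loop
      vertex 6.4 27.0 0.0
      vertex 0.0 27.0 21.4
      vertex 6.4 27.0 21.4
    endloop
  endfacet
  facet normal -1.0000 0.0000 0.0000
    outer loop
      vertex 0.0 27.0 0.0
      vertex 0.0 0.0 0.0
      vertex 0.0 0.0 21.4
    endloop
  endfacet
  facet normal -1.0000 0.0000 0.0000
    outer loop
      vertex 0.0 27.0 0.0
      vertex 0.0 0.0 21.4
      vertex 0.0 27.0 21.4
    endloop
  endfacet
endsolid part

The G0 Z moves step by Δz≈3.1 mm. Every layer's G1 loop is the same polygon, so the solid is a straight extrusion of it from z=0 to z≈21.4. Closing with flat bottom and top caps and triangulating gives 20 facets — an L-shaped prism: outer 27.1 × 27 mm, arm thicknesses ≈ 10.6 mm (horizontal) and 6.4 mm (vertical), extruded 21.4 mm in z.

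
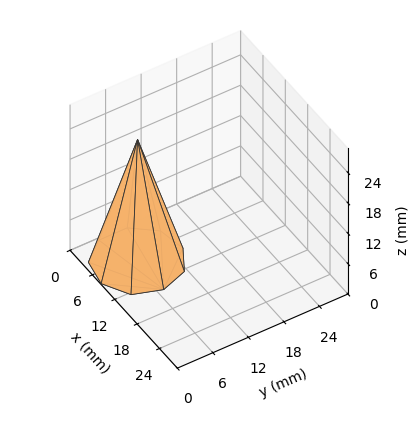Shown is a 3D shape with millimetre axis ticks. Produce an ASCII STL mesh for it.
Reading the render: the shape is a regular 9-sided pyramid, base circumscribed radius ≈ 7 mm, apex at z ≈ 24 mm (dimensions read to the nearest mm from the axis ticks). For the STL, each face is triangulated and given an outward normal.

solid part
  facet normal 0.0000 0.0000 -1.0000
    outer loop
      vertex 8.2 13.9 0.0
      vertex 12.4 11.5 0.0
      vertex 14.0 7.0 0.0
    endloop
  endfacet
  facet normal 0.0000 0.0000 -1.0000
    outer loop
      vertex 3.5 13.1 0.0
      vertex 8.2 13.9 0.0
      vertex 14.0 7.0 0.0
    endloop
  endfacet
  facet normal 0.0000 0.0000 -1.0000
    outer loop
      vertex 0.4 9.4 0.0
      vertex 3.5 13.1 0.0
      vertex 14.0 7.0 0.0
    endloop
  endfacet
  facet normal 0.0000 0.0000 -1.0000
    outer loop
      vertex 0.4 4.6 0.0
      vertex 0.4 9.4 0.0
      vertex 14.0 7.0 0.0
    endloop
  endfacet
  facet normal 0.0000 0.0000 -1.0000
    outer loop
      vertex 3.5 0.9 0.0
      vertex 0.4 4.6 0.0
      vertex 14.0 7.0 0.0
    endloop
  endfacet
  facet normal 0.0000 0.0000 -1.0000
    outer loop
      vertex 8.2 0.1 0.0
      vertex 3.5 0.9 0.0
      vertex 14.0 7.0 0.0
    endloop
  endfacet
  facet normal 0.0000 0.0000 -1.0000
    outer loop
      vertex 12.4 2.5 0.0
      vertex 8.2 0.1 0.0
      vertex 14.0 7.0 0.0
    endloop
  endfacet
  facet normal 0.9085 0.3230 0.2650
    outer loop
      vertex 14.0 7.0 0.0
      vertex 12.4 11.5 0.0
      vertex 7.0 7.0 24.0
    endloop
  endfacet
  facet normal 0.4784 0.8373 0.2646
    outer loop
      vertex 12.4 11.5 0.0
      vertex 8.2 13.9 0.0
      vertex 7.0 7.0 24.0
    endloop
  endfacet
  facet normal -0.1618 0.9505 0.2652
    outer loop
      vertex 8.2 13.9 0.0
      vertex 3.5 13.1 0.0
      vertex 7.0 7.0 24.0
    endloop
  endfacet
  facet normal -0.7391 0.6192 0.2652
    outer loop
      vertex 3.5 13.1 0.0
      vertex 0.4 9.4 0.0
      vertex 7.0 7.0 24.0
    endloop
  endfacet
  facet normal -0.9642 0.0000 0.2652
    outer loop
      vertex 0.4 9.4 0.0
      vertex 0.4 4.6 0.0
      vertex 7.0 7.0 24.0
    endloop
  endfacet
  facet normal -0.7391 -0.6192 0.2652
    outer loop
      vertex 0.4 4.6 0.0
      vertex 3.5 0.9 0.0
      vertex 7.0 7.0 24.0
    endloop
  endfacet
  facet normal -0.1618 -0.9505 0.2652
    outer loop
      vertex 3.5 0.9 0.0
      vertex 8.2 0.1 0.0
      vertex 7.0 7.0 24.0
    endloop
  endfacet
  facet normal 0.4784 -0.8373 0.2646
    outer loop
      vertex 8.2 0.1 0.0
      vertex 12.4 2.5 0.0
      vertex 7.0 7.0 24.0
    endloop
  endfacet
  facet normal 0.9085 -0.3230 0.2650
    outer loop
      vertex 12.4 2.5 0.0
      vertex 14.0 7.0 0.0
      vertex 7.0 7.0 24.0
    endloop
  endfacet
endsolid part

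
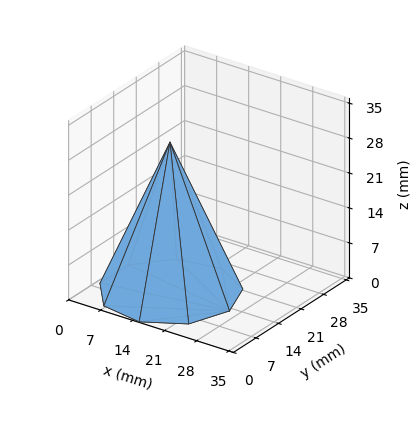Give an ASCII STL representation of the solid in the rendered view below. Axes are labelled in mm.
Reading the render: the shape is a regular 9-sided pyramid, base circumscribed radius ≈ 13 mm, apex at z ≈ 30 mm (dimensions read to the nearest mm from the axis ticks). For the STL, each face is triangulated and given an outward normal.

solid part
  facet normal 0.0000 0.0000 -1.0000
    outer loop
      vertex 15.3 25.8 0.0
      vertex 23.0 21.4 0.0
      vertex 26.0 13.0 0.0
    endloop
  endfacet
  facet normal 0.0000 0.0000 -1.0000
    outer loop
      vertex 6.5 24.3 0.0
      vertex 15.3 25.8 0.0
      vertex 26.0 13.0 0.0
    endloop
  endfacet
  facet normal 0.0000 0.0000 -1.0000
    outer loop
      vertex 0.8 17.4 0.0
      vertex 6.5 24.3 0.0
      vertex 26.0 13.0 0.0
    endloop
  endfacet
  facet normal 0.0000 0.0000 -1.0000
    outer loop
      vertex 0.8 8.6 0.0
      vertex 0.8 17.4 0.0
      vertex 26.0 13.0 0.0
    endloop
  endfacet
  facet normal 0.0000 0.0000 -1.0000
    outer loop
      vertex 6.5 1.7 0.0
      vertex 0.8 8.6 0.0
      vertex 26.0 13.0 0.0
    endloop
  endfacet
  facet normal 0.0000 0.0000 -1.0000
    outer loop
      vertex 15.3 0.2 0.0
      vertex 6.5 1.7 0.0
      vertex 26.0 13.0 0.0
    endloop
  endfacet
  facet normal 0.0000 0.0000 -1.0000
    outer loop
      vertex 23.0 4.6 0.0
      vertex 15.3 0.2 0.0
      vertex 26.0 13.0 0.0
    endloop
  endfacet
  facet normal 0.8719 0.3114 0.3778
    outer loop
      vertex 26.0 13.0 0.0
      vertex 23.0 21.4 0.0
      vertex 13.0 13.0 30.0
    endloop
  endfacet
  facet normal 0.4593 0.8038 0.3782
    outer loop
      vertex 23.0 21.4 0.0
      vertex 15.3 25.8 0.0
      vertex 13.0 13.0 30.0
    endloop
  endfacet
  facet normal -0.1556 0.9128 0.3775
    outer loop
      vertex 15.3 25.8 0.0
      vertex 6.5 24.3 0.0
      vertex 13.0 13.0 30.0
    endloop
  endfacet
  facet normal -0.7141 0.5899 0.3769
    outer loop
      vertex 6.5 24.3 0.0
      vertex 0.8 17.4 0.0
      vertex 13.0 13.0 30.0
    endloop
  endfacet
  facet normal -0.9263 0.0000 0.3767
    outer loop
      vertex 0.8 17.4 0.0
      vertex 0.8 8.6 0.0
      vertex 13.0 13.0 30.0
    endloop
  endfacet
  facet normal -0.7141 -0.5899 0.3769
    outer loop
      vertex 0.8 8.6 0.0
      vertex 6.5 1.7 0.0
      vertex 13.0 13.0 30.0
    endloop
  endfacet
  facet normal -0.1556 -0.9128 0.3775
    outer loop
      vertex 6.5 1.7 0.0
      vertex 15.3 0.2 0.0
      vertex 13.0 13.0 30.0
    endloop
  endfacet
  facet normal 0.4593 -0.8038 0.3782
    outer loop
      vertex 15.3 0.2 0.0
      vertex 23.0 4.6 0.0
      vertex 13.0 13.0 30.0
    endloop
  endfacet
  facet normal 0.8719 -0.3114 0.3778
    outer loop
      vertex 23.0 4.6 0.0
      vertex 26.0 13.0 0.0
      vertex 13.0 13.0 30.0
    endloop
  endfacet
endsolid part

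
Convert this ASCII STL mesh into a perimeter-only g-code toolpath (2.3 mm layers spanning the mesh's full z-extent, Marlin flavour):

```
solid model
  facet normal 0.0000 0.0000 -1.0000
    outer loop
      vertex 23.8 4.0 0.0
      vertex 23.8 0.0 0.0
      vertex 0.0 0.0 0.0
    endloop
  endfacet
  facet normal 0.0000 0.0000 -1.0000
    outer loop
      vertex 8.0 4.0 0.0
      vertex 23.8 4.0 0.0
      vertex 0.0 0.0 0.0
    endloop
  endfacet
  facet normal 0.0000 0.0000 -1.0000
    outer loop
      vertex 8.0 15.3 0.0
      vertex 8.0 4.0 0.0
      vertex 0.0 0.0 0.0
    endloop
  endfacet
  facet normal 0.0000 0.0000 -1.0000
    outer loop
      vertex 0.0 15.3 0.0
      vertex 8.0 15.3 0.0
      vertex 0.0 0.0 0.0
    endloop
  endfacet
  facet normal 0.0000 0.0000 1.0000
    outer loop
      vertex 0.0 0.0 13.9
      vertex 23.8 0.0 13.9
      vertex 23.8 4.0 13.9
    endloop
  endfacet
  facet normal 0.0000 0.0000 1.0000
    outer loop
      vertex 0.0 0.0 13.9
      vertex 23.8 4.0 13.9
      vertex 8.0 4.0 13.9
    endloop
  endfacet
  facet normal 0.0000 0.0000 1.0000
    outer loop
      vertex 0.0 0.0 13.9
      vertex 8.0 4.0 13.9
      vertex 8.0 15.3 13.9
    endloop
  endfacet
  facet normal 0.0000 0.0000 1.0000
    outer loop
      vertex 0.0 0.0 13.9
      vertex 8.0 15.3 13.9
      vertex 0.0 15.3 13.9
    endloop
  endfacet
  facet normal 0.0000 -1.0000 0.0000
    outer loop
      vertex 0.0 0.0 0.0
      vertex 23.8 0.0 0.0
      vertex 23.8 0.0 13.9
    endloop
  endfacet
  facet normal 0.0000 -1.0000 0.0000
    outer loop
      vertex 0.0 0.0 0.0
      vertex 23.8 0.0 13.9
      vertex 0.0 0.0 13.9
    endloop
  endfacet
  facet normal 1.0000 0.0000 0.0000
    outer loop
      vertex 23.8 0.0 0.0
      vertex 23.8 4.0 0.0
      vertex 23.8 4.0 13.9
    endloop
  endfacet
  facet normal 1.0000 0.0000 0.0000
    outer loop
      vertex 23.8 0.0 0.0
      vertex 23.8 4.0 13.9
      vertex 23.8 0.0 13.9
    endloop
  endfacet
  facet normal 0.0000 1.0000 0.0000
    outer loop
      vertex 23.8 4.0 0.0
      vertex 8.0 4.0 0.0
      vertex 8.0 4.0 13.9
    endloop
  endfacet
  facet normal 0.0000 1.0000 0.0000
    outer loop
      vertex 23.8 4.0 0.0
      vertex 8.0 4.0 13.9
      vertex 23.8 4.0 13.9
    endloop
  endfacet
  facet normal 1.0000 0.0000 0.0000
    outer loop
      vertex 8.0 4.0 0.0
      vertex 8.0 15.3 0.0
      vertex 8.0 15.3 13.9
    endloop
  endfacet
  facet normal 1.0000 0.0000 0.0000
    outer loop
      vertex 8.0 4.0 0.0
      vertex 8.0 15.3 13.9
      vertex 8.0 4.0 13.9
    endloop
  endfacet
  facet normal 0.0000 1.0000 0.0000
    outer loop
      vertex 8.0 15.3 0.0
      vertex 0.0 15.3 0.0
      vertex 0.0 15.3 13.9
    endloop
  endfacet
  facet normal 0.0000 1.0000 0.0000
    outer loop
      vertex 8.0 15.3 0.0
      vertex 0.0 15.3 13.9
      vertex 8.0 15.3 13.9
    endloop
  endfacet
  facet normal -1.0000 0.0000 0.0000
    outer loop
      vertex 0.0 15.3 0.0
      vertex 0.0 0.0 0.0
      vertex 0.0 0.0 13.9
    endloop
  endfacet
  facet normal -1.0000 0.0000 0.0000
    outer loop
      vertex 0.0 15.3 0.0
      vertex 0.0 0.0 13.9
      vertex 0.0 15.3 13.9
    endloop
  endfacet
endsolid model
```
; perimeter-only toolpath
G21 ; units = mm
G90 ; absolute positioning
G28 ; home
; layer 1
G0 Z2.3
G0 X0.0 Y0.0
G1 X23.8 Y0.0
G1 X23.8 Y4.0
G1 X8.0 Y4.0
G1 X8.0 Y15.3
G1 X0.0 Y15.3
G1 X0.0 Y0.0
; layer 2
G0 Z4.6
G0 X0.0 Y0.0
G1 X23.8 Y0.0
G1 X23.8 Y4.0
G1 X8.0 Y4.0
G1 X8.0 Y15.3
G1 X0.0 Y15.3
G1 X0.0 Y0.0
; layer 3
G0 Z7.0
G0 X0.0 Y0.0
G1 X23.8 Y0.0
G1 X23.8 Y4.0
G1 X8.0 Y4.0
G1 X8.0 Y15.3
G1 X0.0 Y15.3
G1 X0.0 Y0.0
; layer 4
G0 Z9.3
G0 X0.0 Y0.0
G1 X23.8 Y0.0
G1 X23.8 Y4.0
G1 X8.0 Y4.0
G1 X8.0 Y15.3
G1 X0.0 Y15.3
G1 X0.0 Y0.0
; layer 5
G0 Z11.6
G0 X0.0 Y0.0
G1 X23.8 Y0.0
G1 X23.8 Y4.0
G1 X8.0 Y4.0
G1 X8.0 Y15.3
G1 X0.0 Y15.3
G1 X0.0 Y0.0
; layer 6
G0 Z13.9
G0 X0.0 Y0.0
G1 X23.8 Y0.0
G1 X23.8 Y4.0
G1 X8.0 Y4.0
G1 X8.0 Y15.3
G1 X0.0 Y15.3
G1 X0.0 Y0.0
M2 ; end

The solid is an L-shaped prism: outer 23.8 × 15.3 mm, arm thicknesses ≈ 4 mm (horizontal) and 8 mm (vertical), extruded 13.9 mm in z. Slicing at Δz = 2.3 mm — 6 equal slices spanning the solid's height, so layer i sits at z = i·h/6 — gives 6 non-empty perimeters. Each is a 6-segment closed polygon; G0 lifts to the layer z and rapids to the start vertex, then G1 traces the edges.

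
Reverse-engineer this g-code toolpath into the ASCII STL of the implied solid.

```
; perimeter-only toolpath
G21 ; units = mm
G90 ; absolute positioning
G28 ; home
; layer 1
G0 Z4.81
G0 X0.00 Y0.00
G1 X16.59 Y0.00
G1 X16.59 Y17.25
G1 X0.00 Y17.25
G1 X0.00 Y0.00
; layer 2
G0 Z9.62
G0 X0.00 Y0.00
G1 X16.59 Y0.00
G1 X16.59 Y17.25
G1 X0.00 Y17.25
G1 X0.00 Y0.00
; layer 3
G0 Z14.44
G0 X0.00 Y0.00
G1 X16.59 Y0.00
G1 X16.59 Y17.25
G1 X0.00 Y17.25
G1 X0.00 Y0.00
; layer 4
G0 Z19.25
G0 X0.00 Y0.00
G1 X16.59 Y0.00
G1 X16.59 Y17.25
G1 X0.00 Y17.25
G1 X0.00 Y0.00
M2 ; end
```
solid part
  facet normal 0.0000 0.0000 -1.0000
    outer loop
      vertex 16.59 17.25 0.00
      vertex 16.59 0.00 0.00
      vertex 0.00 0.00 0.00
    endloop
  endfacet
  facet normal 0.0000 0.0000 -1.0000
    outer loop
      vertex 0.00 17.25 0.00
      vertex 16.59 17.25 0.00
      vertex 0.00 0.00 0.00
    endloop
  endfacet
  facet normal 0.0000 0.0000 1.0000
    outer loop
      vertex 0.00 0.00 19.25
      vertex 16.59 0.00 19.25
      vertex 16.59 17.25 19.25
    endloop
  endfacet
  facet normal 0.0000 0.0000 1.0000
    outer loop
      vertex 0.00 0.00 19.25
      vertex 16.59 17.25 19.25
      vertex 0.00 17.25 19.25
    endloop
  endfacet
  facet normal 0.0000 -1.0000 0.0000
    outer loop
      vertex 0.00 0.00 0.00
      vertex 16.59 0.00 0.00
      vertex 16.59 0.00 19.25
    endloop
  endfacet
  facet normal 0.0000 -1.0000 0.0000
    outer loop
      vertex 0.00 0.00 0.00
      vertex 16.59 0.00 19.25
      vertex 0.00 0.00 19.25
    endloop
  endfacet
  facet normal 0.0000 1.0000 0.0000
    outer loop
      vertex 16.59 17.25 19.25
      vertex 16.59 17.25 0.00
      vertex 0.00 17.25 0.00
    endloop
  endfacet
  facet normal 0.0000 1.0000 0.0000
    outer loop
      vertex 0.00 17.25 19.25
      vertex 16.59 17.25 19.25
      vertex 0.00 17.25 0.00
    endloop
  endfacet
  facet normal -1.0000 0.0000 0.0000
    outer loop
      vertex 0.00 17.25 19.25
      vertex 0.00 17.25 0.00
      vertex 0.00 0.00 0.00
    endloop
  endfacet
  facet normal -1.0000 0.0000 0.0000
    outer loop
      vertex 0.00 0.00 19.25
      vertex 0.00 17.25 19.25
      vertex 0.00 0.00 0.00
    endloop
  endfacet
  facet normal 1.0000 0.0000 0.0000
    outer loop
      vertex 16.59 0.00 0.00
      vertex 16.59 17.25 0.00
      vertex 16.59 17.25 19.25
    endloop
  endfacet
  facet normal 1.0000 0.0000 0.0000
    outer loop
      vertex 16.59 0.00 0.00
      vertex 16.59 17.25 19.25
      vertex 16.59 0.00 19.25
    endloop
  endfacet
endsolid part

The G0 Z moves step by Δz≈4.81 mm. Every layer's G1 loop is the same polygon, so the solid is a straight extrusion of it from z=0 to z≈19.2. Closing with flat bottom and top caps and triangulating gives 12 facets — a rectangular box, roughly 16.6 × 17.2 mm footprint and 19.2 mm tall.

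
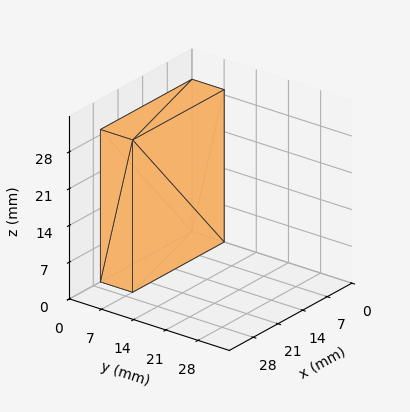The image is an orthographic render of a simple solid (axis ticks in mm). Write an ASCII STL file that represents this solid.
Reading the render: the shape is a rectangular box, roughly 26 × 7 mm footprint and 29 mm tall (dimensions read to the nearest mm from the axis ticks). For the STL, each face is triangulated and given an outward normal.

solid part
  facet normal 0.0000 0.0000 -1.0000
    outer loop
      vertex 26.0 7.0 0.0
      vertex 26.0 0.0 0.0
      vertex 0.0 0.0 0.0
    endloop
  endfacet
  facet normal 0.0000 0.0000 -1.0000
    outer loop
      vertex 0.0 7.0 0.0
      vertex 26.0 7.0 0.0
      vertex 0.0 0.0 0.0
    endloop
  endfacet
  facet normal 0.0000 0.0000 1.0000
    outer loop
      vertex 0.0 0.0 29.0
      vertex 26.0 0.0 29.0
      vertex 26.0 7.0 29.0
    endloop
  endfacet
  facet normal 0.0000 0.0000 1.0000
    outer loop
      vertex 0.0 0.0 29.0
      vertex 26.0 7.0 29.0
      vertex 0.0 7.0 29.0
    endloop
  endfacet
  facet normal 0.0000 -1.0000 0.0000
    outer loop
      vertex 0.0 0.0 0.0
      vertex 26.0 0.0 0.0
      vertex 26.0 0.0 29.0
    endloop
  endfacet
  facet normal 0.0000 -1.0000 0.0000
    outer loop
      vertex 0.0 0.0 0.0
      vertex 26.0 0.0 29.0
      vertex 0.0 0.0 29.0
    endloop
  endfacet
  facet normal 0.0000 1.0000 0.0000
    outer loop
      vertex 26.0 7.0 29.0
      vertex 26.0 7.0 0.0
      vertex 0.0 7.0 0.0
    endloop
  endfacet
  facet normal 0.0000 1.0000 0.0000
    outer loop
      vertex 0.0 7.0 29.0
      vertex 26.0 7.0 29.0
      vertex 0.0 7.0 0.0
    endloop
  endfacet
  facet normal -1.0000 0.0000 0.0000
    outer loop
      vertex 0.0 7.0 29.0
      vertex 0.0 7.0 0.0
      vertex 0.0 0.0 0.0
    endloop
  endfacet
  facet normal -1.0000 0.0000 0.0000
    outer loop
      vertex 0.0 0.0 29.0
      vertex 0.0 7.0 29.0
      vertex 0.0 0.0 0.0
    endloop
  endfacet
  facet normal 1.0000 0.0000 0.0000
    outer loop
      vertex 26.0 0.0 0.0
      vertex 26.0 7.0 0.0
      vertex 26.0 7.0 29.0
    endloop
  endfacet
  facet normal 1.0000 0.0000 0.0000
    outer loop
      vertex 26.0 0.0 0.0
      vertex 26.0 7.0 29.0
      vertex 26.0 0.0 29.0
    endloop
  endfacet
endsolid part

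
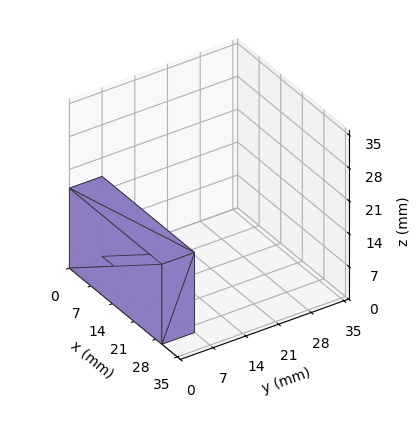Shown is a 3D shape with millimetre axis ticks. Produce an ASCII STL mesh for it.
Reading the render: the shape is a rectangular box, roughly 30 × 7 mm footprint and 17 mm tall (dimensions read to the nearest mm from the axis ticks). For the STL, each face is triangulated and given an outward normal.

solid part
  facet normal 0.0000 0.0000 -1.0000
    outer loop
      vertex 30.000 7.000 0.000
      vertex 30.000 0.000 0.000
      vertex 0.000 0.000 0.000
    endloop
  endfacet
  facet normal 0.0000 0.0000 -1.0000
    outer loop
      vertex 0.000 7.000 0.000
      vertex 30.000 7.000 0.000
      vertex 0.000 0.000 0.000
    endloop
  endfacet
  facet normal 0.0000 0.0000 1.0000
    outer loop
      vertex 0.000 0.000 17.000
      vertex 30.000 0.000 17.000
      vertex 30.000 7.000 17.000
    endloop
  endfacet
  facet normal 0.0000 0.0000 1.0000
    outer loop
      vertex 0.000 0.000 17.000
      vertex 30.000 7.000 17.000
      vertex 0.000 7.000 17.000
    endloop
  endfacet
  facet normal 0.0000 -1.0000 0.0000
    outer loop
      vertex 0.000 0.000 0.000
      vertex 30.000 0.000 0.000
      vertex 30.000 0.000 17.000
    endloop
  endfacet
  facet normal 0.0000 -1.0000 0.0000
    outer loop
      vertex 0.000 0.000 0.000
      vertex 30.000 0.000 17.000
      vertex 0.000 0.000 17.000
    endloop
  endfacet
  facet normal 0.0000 1.0000 0.0000
    outer loop
      vertex 30.000 7.000 17.000
      vertex 30.000 7.000 0.000
      vertex 0.000 7.000 0.000
    endloop
  endfacet
  facet normal 0.0000 1.0000 0.0000
    outer loop
      vertex 0.000 7.000 17.000
      vertex 30.000 7.000 17.000
      vertex 0.000 7.000 0.000
    endloop
  endfacet
  facet normal -1.0000 0.0000 0.0000
    outer loop
      vertex 0.000 7.000 17.000
      vertex 0.000 7.000 0.000
      vertex 0.000 0.000 0.000
    endloop
  endfacet
  facet normal -1.0000 0.0000 0.0000
    outer loop
      vertex 0.000 0.000 17.000
      vertex 0.000 7.000 17.000
      vertex 0.000 0.000 0.000
    endloop
  endfacet
  facet normal 1.0000 0.0000 0.0000
    outer loop
      vertex 30.000 0.000 0.000
      vertex 30.000 7.000 0.000
      vertex 30.000 7.000 17.000
    endloop
  endfacet
  facet normal 1.0000 0.0000 0.0000
    outer loop
      vertex 30.000 0.000 0.000
      vertex 30.000 7.000 17.000
      vertex 30.000 0.000 17.000
    endloop
  endfacet
endsolid part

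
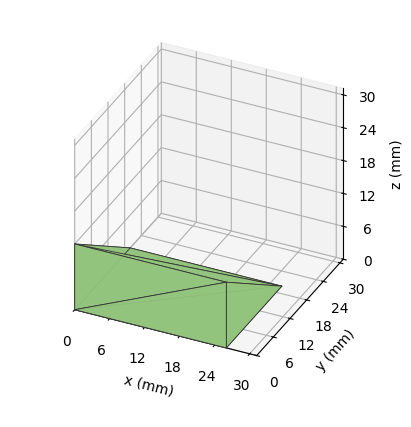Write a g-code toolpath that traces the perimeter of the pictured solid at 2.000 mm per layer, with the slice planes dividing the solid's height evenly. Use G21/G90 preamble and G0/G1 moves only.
Reading the render: the shape is a wedge (ramp): 26 × 20 mm base, rising to 12 mm along the y=0 edge and sloping linearly to z=0 at y=20 (dimensions read to the nearest mm from the axis ticks). For the g-code, the solid's height is divided into equal slices at the stated Δz and each level perimeter traced with G1 moves after a G0 lift.

; perimeter-only toolpath
G21 ; units = mm
G90 ; absolute positioning
G28 ; home
; layer 1
G0 Z2.000
G0 X0.000 Y0.000
G1 X26.000 Y0.000
G1 X26.000 Y16.667
G1 X0.000 Y16.667
G1 X0.000 Y0.000
; layer 2
G0 Z4.000
G0 X0.000 Y0.000
G1 X26.000 Y0.000
G1 X26.000 Y13.333
G1 X0.000 Y13.333
G1 X0.000 Y0.000
; layer 3
G0 Z6.000
G0 X0.000 Y0.000
G1 X26.000 Y0.000
G1 X26.000 Y10.000
G1 X0.000 Y10.000
G1 X0.000 Y0.000
; layer 4
G0 Z8.000
G0 X0.000 Y0.000
G1 X26.000 Y0.000
G1 X26.000 Y6.667
G1 X0.000 Y6.667
G1 X0.000 Y0.000
; layer 5
G0 Z10.000
G0 X0.000 Y0.000
G1 X26.000 Y0.000
G1 X26.000 Y3.333
G1 X0.000 Y3.333
G1 X0.000 Y0.000
M2 ; end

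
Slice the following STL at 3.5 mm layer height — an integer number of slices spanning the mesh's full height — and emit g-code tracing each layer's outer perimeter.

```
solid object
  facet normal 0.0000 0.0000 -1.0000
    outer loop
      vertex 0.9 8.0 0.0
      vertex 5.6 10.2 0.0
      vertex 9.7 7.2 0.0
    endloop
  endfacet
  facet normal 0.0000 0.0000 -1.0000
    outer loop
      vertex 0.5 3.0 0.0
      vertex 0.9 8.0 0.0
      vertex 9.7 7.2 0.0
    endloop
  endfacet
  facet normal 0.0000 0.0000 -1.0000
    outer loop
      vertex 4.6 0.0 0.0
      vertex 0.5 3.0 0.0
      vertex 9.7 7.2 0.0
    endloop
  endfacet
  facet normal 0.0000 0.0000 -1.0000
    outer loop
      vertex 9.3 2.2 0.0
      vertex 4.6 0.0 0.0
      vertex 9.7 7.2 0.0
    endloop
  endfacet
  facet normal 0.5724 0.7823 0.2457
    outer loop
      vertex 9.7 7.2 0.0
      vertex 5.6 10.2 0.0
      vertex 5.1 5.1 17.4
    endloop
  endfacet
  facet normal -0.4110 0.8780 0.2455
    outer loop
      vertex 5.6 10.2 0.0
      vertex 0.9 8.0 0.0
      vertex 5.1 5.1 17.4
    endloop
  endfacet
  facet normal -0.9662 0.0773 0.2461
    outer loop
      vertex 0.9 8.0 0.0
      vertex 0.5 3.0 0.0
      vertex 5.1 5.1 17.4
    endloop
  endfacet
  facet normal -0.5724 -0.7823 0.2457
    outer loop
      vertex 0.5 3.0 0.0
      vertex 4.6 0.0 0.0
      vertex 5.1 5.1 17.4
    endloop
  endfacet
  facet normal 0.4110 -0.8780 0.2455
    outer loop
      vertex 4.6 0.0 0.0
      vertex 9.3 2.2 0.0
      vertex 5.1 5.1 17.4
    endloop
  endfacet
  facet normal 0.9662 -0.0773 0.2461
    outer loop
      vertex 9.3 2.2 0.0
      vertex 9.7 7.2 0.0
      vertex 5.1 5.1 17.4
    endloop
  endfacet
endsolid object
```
; perimeter-only toolpath
G21 ; units = mm
G90 ; absolute positioning
G28 ; home
; layer 1
G0 Z3.5
G0 X8.8 Y6.8
G1 X5.5 Y9.2
G1 X1.7 Y7.4
G1 X1.4 Y3.4
G1 X4.7 Y1.0
G1 X8.5 Y2.8
G1 X8.8 Y6.8
; layer 2
G0 Z7.0
G0 X7.9 Y6.4
G1 X5.4 Y8.2
G1 X2.6 Y6.8
G1 X2.3 Y3.8
G1 X4.8 Y2.0
G1 X7.6 Y3.4
G1 X7.9 Y6.4
; layer 3
G0 Z10.4
G0 X6.9 Y5.9
G1 X5.3 Y7.1
G1 X3.4 Y6.3
G1 X3.3 Y4.3
G1 X4.9 Y3.1
G1 X6.8 Y3.9
G1 X6.9 Y5.9
; layer 4
G0 Z13.9
G0 X6.0 Y5.5
G1 X5.2 Y6.1
G1 X4.3 Y5.7
G1 X4.2 Y4.7
G1 X5.0 Y4.1
G1 X5.9 Y4.5
G1 X6.0 Y5.5
M2 ; end

The solid is a regular 6-sided pyramid, base circumscribed radius ≈ 5.1 mm, apex at z ≈ 17.4 mm. Slicing at Δz = 3.5 mm — 5 equal slices spanning the solid's height, so layer i sits at z = i·h/5 — gives 4 non-empty perimeters. Each is a 6-segment closed polygon; G0 lifts to the layer z and rapids to the start vertex, then G1 traces the edges. The cross-section shrinks linearly with z (the slice at the apex is degenerate and omitted).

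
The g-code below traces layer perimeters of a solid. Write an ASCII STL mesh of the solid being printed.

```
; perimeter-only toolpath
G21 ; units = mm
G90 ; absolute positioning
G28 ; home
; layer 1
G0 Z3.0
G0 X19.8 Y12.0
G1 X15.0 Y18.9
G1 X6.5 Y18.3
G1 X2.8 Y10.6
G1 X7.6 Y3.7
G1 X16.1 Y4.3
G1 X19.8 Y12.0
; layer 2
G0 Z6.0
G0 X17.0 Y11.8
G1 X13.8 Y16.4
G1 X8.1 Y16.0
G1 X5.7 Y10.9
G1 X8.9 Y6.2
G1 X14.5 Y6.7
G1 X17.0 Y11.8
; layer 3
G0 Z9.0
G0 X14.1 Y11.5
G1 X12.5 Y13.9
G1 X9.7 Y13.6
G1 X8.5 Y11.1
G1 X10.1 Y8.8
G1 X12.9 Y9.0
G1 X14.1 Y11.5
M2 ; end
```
solid part
  facet normal 0.0000 0.0000 -1.0000
    outer loop
      vertex 4.9 20.6 0.0
      vertex 16.2 21.5 0.0
      vertex 22.6 12.2 0.0
    endloop
  endfacet
  facet normal 0.0000 0.0000 -1.0000
    outer loop
      vertex 0.0 10.4 0.0
      vertex 4.9 20.6 0.0
      vertex 22.6 12.2 0.0
    endloop
  endfacet
  facet normal 0.0000 0.0000 -1.0000
    outer loop
      vertex 6.4 1.1 0.0
      vertex 0.0 10.4 0.0
      vertex 22.6 12.2 0.0
    endloop
  endfacet
  facet normal 0.0000 0.0000 -1.0000
    outer loop
      vertex 17.7 2.0 0.0
      vertex 6.4 1.1 0.0
      vertex 22.6 12.2 0.0
    endloop
  endfacet
  facet normal 0.6376 0.4387 0.6333
    outer loop
      vertex 22.6 12.2 0.0
      vertex 16.2 21.5 0.0
      vertex 11.3 11.3 12.0
    endloop
  endfacet
  facet normal -0.0615 0.7728 0.6317
    outer loop
      vertex 16.2 21.5 0.0
      vertex 4.9 20.6 0.0
      vertex 11.3 11.3 12.0
    endloop
  endfacet
  facet normal -0.6983 0.3354 0.6324
    outer loop
      vertex 4.9 20.6 0.0
      vertex 0.0 10.4 0.0
      vertex 11.3 11.3 12.0
    endloop
  endfacet
  facet normal -0.6376 -0.4387 0.6333
    outer loop
      vertex 0.0 10.4 0.0
      vertex 6.4 1.1 0.0
      vertex 11.3 11.3 12.0
    endloop
  endfacet
  facet normal 0.0615 -0.7728 0.6317
    outer loop
      vertex 6.4 1.1 0.0
      vertex 17.7 2.0 0.0
      vertex 11.3 11.3 12.0
    endloop
  endfacet
  facet normal 0.6983 -0.3354 0.6324
    outer loop
      vertex 17.7 2.0 0.0
      vertex 22.6 12.2 0.0
      vertex 11.3 11.3 12.0
    endloop
  endfacet
endsolid part

The G0 Z moves step by Δz≈3.0 mm. The G1 loops shrink linearly with z, so the solid tapers from its base footprint up to z≈12. Closing with a flat bottom cap and the tapered top and triangulating gives 10 facets — a regular 6-sided pyramid, base circumscribed radius ≈ 11.3 mm, apex at z ≈ 12 mm.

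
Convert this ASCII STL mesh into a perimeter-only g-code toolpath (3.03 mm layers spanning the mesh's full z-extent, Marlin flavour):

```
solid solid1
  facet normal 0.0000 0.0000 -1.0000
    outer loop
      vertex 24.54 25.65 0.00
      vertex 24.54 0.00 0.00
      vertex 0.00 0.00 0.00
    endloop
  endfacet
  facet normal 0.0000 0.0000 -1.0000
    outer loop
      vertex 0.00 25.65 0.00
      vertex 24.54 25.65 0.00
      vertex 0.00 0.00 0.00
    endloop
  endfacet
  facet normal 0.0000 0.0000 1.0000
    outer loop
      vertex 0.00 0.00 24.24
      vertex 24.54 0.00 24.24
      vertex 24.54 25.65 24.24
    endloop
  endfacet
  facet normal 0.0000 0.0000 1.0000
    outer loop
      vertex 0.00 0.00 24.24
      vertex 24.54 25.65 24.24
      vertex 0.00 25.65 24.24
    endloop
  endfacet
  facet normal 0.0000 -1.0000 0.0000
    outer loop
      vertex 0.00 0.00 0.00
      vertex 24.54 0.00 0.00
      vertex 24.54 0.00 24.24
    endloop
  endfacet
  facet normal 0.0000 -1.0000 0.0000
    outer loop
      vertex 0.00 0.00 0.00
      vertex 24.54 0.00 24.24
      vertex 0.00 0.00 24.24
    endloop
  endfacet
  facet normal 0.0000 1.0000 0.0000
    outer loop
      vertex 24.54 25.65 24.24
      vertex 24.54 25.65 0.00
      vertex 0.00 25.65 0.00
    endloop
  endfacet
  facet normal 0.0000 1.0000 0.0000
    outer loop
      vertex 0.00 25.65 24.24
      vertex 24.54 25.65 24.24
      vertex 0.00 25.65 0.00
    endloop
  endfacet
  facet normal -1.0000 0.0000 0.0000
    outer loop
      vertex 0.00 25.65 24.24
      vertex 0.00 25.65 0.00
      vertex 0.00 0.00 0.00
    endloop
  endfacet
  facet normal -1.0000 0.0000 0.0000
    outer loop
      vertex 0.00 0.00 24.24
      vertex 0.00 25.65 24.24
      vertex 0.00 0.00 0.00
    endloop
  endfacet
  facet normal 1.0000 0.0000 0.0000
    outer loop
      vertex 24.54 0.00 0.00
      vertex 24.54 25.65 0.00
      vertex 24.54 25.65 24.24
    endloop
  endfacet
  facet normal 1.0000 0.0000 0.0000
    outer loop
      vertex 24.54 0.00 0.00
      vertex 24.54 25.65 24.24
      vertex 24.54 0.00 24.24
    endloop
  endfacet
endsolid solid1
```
; perimeter-only toolpath
G21 ; units = mm
G90 ; absolute positioning
G28 ; home
; layer 1
G0 Z3.03
G0 X0.00 Y0.00
G1 X24.54 Y0.00
G1 X24.54 Y25.65
G1 X0.00 Y25.65
G1 X0.00 Y0.00
; layer 2
G0 Z6.06
G0 X0.00 Y0.00
G1 X24.54 Y0.00
G1 X24.54 Y25.65
G1 X0.00 Y25.65
G1 X0.00 Y0.00
; layer 3
G0 Z9.09
G0 X0.00 Y0.00
G1 X24.54 Y0.00
G1 X24.54 Y25.65
G1 X0.00 Y25.65
G1 X0.00 Y0.00
; layer 4
G0 Z12.12
G0 X0.00 Y0.00
G1 X24.54 Y0.00
G1 X24.54 Y25.65
G1 X0.00 Y25.65
G1 X0.00 Y0.00
; layer 5
G0 Z15.15
G0 X0.00 Y0.00
G1 X24.54 Y0.00
G1 X24.54 Y25.65
G1 X0.00 Y25.65
G1 X0.00 Y0.00
; layer 6
G0 Z18.18
G0 X0.00 Y0.00
G1 X24.54 Y0.00
G1 X24.54 Y25.65
G1 X0.00 Y25.65
G1 X0.00 Y0.00
; layer 7
G0 Z21.21
G0 X0.00 Y0.00
G1 X24.54 Y0.00
G1 X24.54 Y25.65
G1 X0.00 Y25.65
G1 X0.00 Y0.00
; layer 8
G0 Z24.24
G0 X0.00 Y0.00
G1 X24.54 Y0.00
G1 X24.54 Y25.65
G1 X0.00 Y25.65
G1 X0.00 Y0.00
M2 ; end

The solid is a rectangular box, roughly 24.5 × 25.6 mm footprint and 24.2 mm tall. Slicing at Δz = 3.03 mm — 8 equal slices spanning the solid's height, so layer i sits at z = i·h/8 — gives 8 non-empty perimeters. Each is a 4-segment closed polygon; G0 lifts to the layer z and rapids to the start vertex, then G1 traces the edges.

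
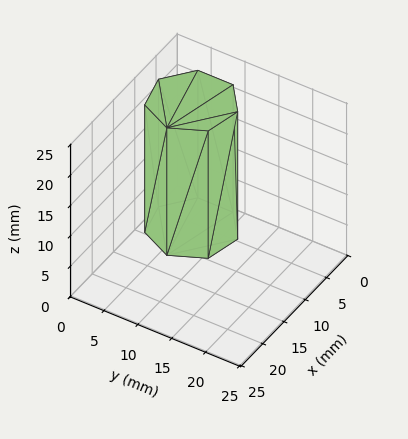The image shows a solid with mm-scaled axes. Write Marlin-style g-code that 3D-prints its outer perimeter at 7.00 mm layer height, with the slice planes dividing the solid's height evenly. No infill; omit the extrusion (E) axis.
Reading the render: the shape is a regular 7-sided prism (a cylinder approximated with 7 flat sides), circumscribed radius ≈ 6 mm, height ≈ 21 mm (dimensions read to the nearest mm from the axis ticks). For the g-code, the solid's height is divided into equal slices at the stated Δz and each level perimeter traced with G1 moves after a G0 lift.

; perimeter-only toolpath
G21 ; units = mm
G90 ; absolute positioning
G28 ; home
; layer 1
G0 Z7.00
G0 X12.00 Y6.00
G1 X9.74 Y10.69
G1 X4.66 Y11.85
G1 X0.59 Y8.60
G1 X0.59 Y3.40
G1 X4.66 Y0.15
G1 X9.74 Y1.31
G1 X12.00 Y6.00
; layer 2
G0 Z14.00
G0 X12.00 Y6.00
G1 X9.74 Y10.69
G1 X4.66 Y11.85
G1 X0.59 Y8.60
G1 X0.59 Y3.40
G1 X4.66 Y0.15
G1 X9.74 Y1.31
G1 X12.00 Y6.00
; layer 3
G0 Z21.00
G0 X12.00 Y6.00
G1 X9.74 Y10.69
G1 X4.66 Y11.85
G1 X0.59 Y8.60
G1 X0.59 Y3.40
G1 X4.66 Y0.15
G1 X9.74 Y1.31
G1 X12.00 Y6.00
M2 ; end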